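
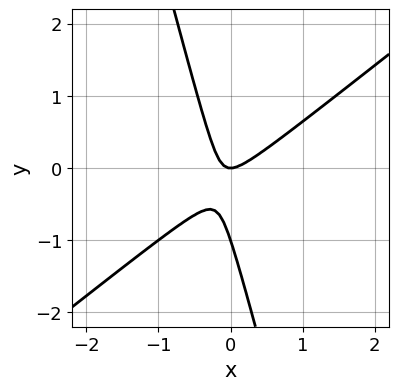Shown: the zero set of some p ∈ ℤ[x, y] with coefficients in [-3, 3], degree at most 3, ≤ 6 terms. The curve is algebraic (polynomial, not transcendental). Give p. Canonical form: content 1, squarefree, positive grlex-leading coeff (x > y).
3*x^2 - 3*x*y - y^2 - y

1. deg p = 2. A generic line meets the curve in up to 2 points.
2. Checking where it meets the axes: one x-axis crossing is at x = 0; the y-axis gridline crossings are at y ∈ {-1, 0}.
3. Together with the visible shape, these determine p as stated.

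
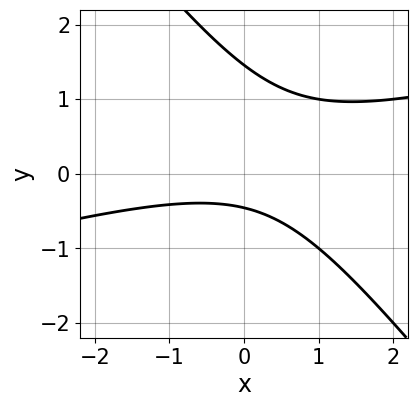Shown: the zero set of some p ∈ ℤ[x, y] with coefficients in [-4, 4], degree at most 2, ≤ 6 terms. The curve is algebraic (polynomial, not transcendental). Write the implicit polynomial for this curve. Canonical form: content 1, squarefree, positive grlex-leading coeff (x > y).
1. Degree: a generic line meets the curve in up to 2 points, so deg p = 2.
2. Reading off the gridlines: no x-intercept at any integer in the box.
3. These observations pin down the coefficients.

x^2 - 3*x*y - 3*y^2 + 3*y + 2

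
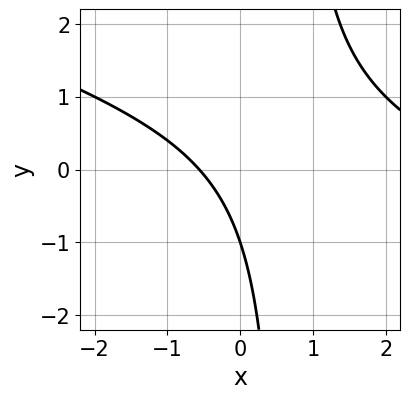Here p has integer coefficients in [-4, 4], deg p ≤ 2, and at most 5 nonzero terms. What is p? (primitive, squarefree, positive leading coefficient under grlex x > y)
First, the degree is 2 — the shape is more complex than any degree-1 curve.
Then, checking where it meets the axes: one y-axis crossing is at y = -1.
Finally, matching integer coefficients to the picture gives p.

x^2 + 3*x*y - 3*x - 2*y - 2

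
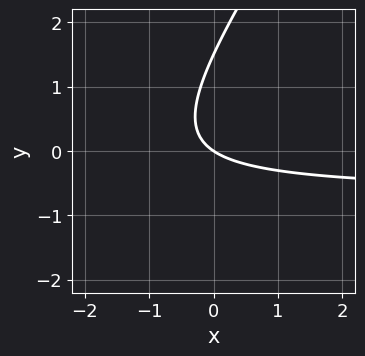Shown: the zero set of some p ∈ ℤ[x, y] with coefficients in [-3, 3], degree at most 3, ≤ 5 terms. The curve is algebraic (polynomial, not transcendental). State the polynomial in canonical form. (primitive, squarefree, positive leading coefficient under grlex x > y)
First, the degree is 2 — a generic line meets the curve in up to 2 points.
Then, from the visible intercepts: it crosses the y-axis at the gridline y = 0; it crosses the x-axis at the gridline x = 0.
Finally, these observations pin down the coefficients.

3*x*y - 2*y^2 + 2*x + 3*y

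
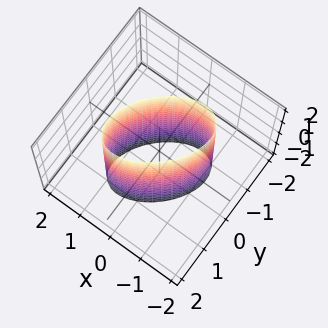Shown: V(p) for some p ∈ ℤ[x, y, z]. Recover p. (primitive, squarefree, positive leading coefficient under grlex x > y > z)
1. The degree is 2 — a generic line meets the surface in up to 2 points.
2. Reading off the gridlines: among the integer gridlines, it crosses the x-axis at x ∈ {-1, 1}; among the integer gridlines, it crosses the y-axis at y ∈ {-1, 1}.
3. Fitting integer coefficients to these (and the overall shape) gives p.

x^2 - x*y + y^2 - 1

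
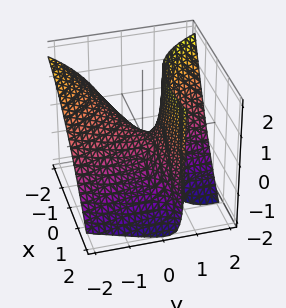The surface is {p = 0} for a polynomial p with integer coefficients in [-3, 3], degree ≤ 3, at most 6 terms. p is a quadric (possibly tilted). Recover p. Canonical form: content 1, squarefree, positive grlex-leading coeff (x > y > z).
x^2 - 3*x*y - y^2 - 3*y*z + 2*z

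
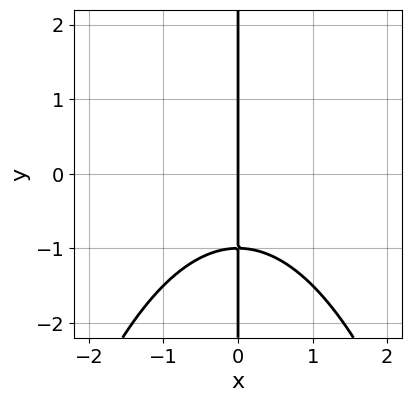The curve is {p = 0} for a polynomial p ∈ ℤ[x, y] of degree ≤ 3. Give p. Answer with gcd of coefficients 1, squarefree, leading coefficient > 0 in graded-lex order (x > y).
x^3 + 2*x*y + 2*x

Degree: no degree-2 curve has this shape, so deg p = 3.
Observable constraints: one x-axis crossing is at x = 0; the visible y-axis segment lies entirely on the curve.
These observations pin down the coefficients.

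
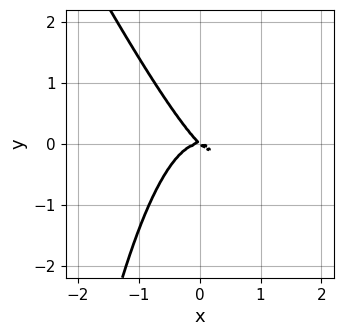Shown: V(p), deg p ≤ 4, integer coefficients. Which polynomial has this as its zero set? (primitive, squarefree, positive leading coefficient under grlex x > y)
Degree: no degree-2 curve has this shape, so deg p = 3.
From the visible intercepts: it meets the y-axis at y = 0 (among the integer gridlines); it meets the x-axis at x = 0 (among the integer gridlines).
Together with the visible shape, these determine p as stated.

2*x^3 + x^2*y + x*y + y^2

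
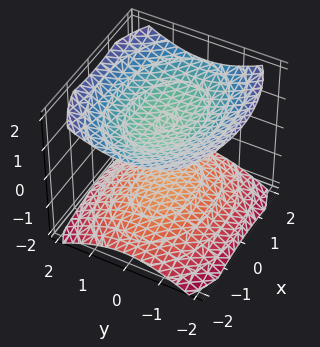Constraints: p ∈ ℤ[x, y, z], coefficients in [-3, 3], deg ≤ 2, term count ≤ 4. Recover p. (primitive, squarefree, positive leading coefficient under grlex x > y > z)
x^2 + 2*y^2 - 3*z^2 + 3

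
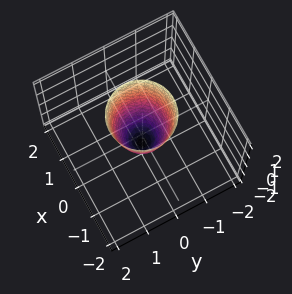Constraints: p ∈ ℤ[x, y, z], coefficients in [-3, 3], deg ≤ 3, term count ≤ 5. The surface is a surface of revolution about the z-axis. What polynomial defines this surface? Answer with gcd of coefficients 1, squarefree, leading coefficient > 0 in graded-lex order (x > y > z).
1. deg p = 2. No degree-1 surface has this shape.
2. By symmetry, the z-axis is an axis of rotation, so x and y enter only as x² + y².
3. Checking where it meets the axes: a circular section at z = 1 has radius between 0 and 1; it meets the z-axis at z = -1 (among the integer gridlines).
4. These observations pin down the coefficients.

3*x^2 + 3*y^2 - z - 1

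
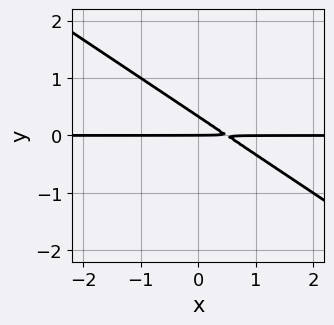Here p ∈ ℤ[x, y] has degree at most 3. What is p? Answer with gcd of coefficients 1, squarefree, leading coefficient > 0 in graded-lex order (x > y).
Degree: a generic line meets the curve in up to 2 points, so deg p = 2.
Against the integer gridlines: the visible x-axis segment lies entirely on the curve; it meets the y-axis at y = 0 (among the integer gridlines).
These observations pin down the coefficients.

2*x*y + 3*y^2 - y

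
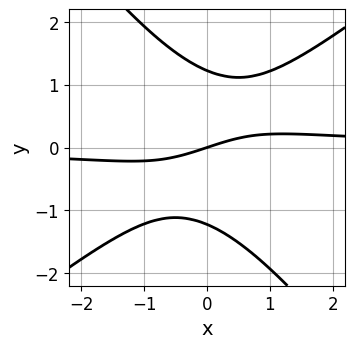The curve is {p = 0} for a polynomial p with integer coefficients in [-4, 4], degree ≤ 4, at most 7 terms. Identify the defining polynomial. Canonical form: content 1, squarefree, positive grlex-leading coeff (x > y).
2*x^2*y - x*y^2 - 2*y^3 - x + 3*y

1. deg p = 3.
2. From the visible intercepts: it meets the x-axis at x = 0 (among the integer gridlines); one y-axis crossing is at y = 0.
3. Solving for integer coefficients yields p as stated.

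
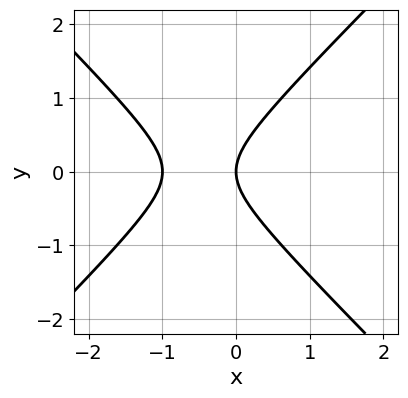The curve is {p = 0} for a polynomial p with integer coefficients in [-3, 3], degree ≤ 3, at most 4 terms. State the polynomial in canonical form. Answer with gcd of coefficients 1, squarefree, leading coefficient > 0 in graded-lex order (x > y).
First, degree: the shape is more complex than any degree-1 curve, so deg p = 2.
Then, symmetries: the y ↦ −y reflection is a symmetry, so y appears only in even powers.
Then, from the axis intercepts and sections: one y-axis crossing is at y = 0; among the integer gridlines, it crosses the x-axis at x ∈ {-1, 0}.
Finally, together with the visible shape, these determine p as stated.

x^2 - y^2 + x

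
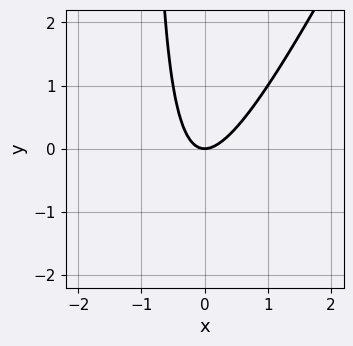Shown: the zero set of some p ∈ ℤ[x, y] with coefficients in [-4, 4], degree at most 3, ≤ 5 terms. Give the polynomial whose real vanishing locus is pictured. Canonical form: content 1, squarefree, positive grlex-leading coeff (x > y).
2*x^2 - x*y - y

(a) The degree is 2 — a generic line meets the curve in up to 2 points.
(b) Observable constraints: it crosses the y-axis at the gridline y = 0; it meets the x-axis at x = 0 (among the integer gridlines).
(c) The integer polynomial consistent with all of this is the stated p.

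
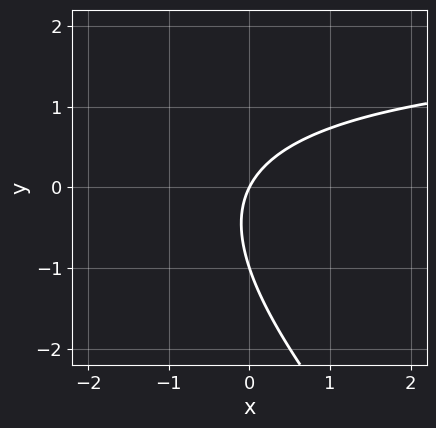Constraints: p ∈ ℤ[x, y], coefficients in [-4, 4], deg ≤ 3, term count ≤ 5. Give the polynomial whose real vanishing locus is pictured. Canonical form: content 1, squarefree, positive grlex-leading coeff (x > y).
x*y + y^2 - 2*x + y

deg p = 2. A generic line meets the curve in up to 2 points.
Reading off the gridlines: among the integer gridlines, it crosses the y-axis at y ∈ {-1, 0}; one x-axis crossing is at x = 0.
Assembling these constraints gives the stated polynomial.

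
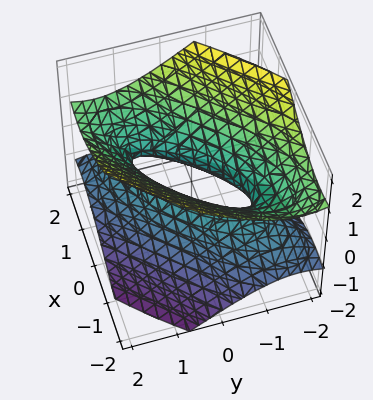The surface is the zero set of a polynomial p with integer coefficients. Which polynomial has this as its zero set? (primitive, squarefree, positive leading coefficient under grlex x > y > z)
2*x^2 - 3*x*y + 2*y^2 - 3*z^2 - 1

(a) Degree: no degree-1 surface has this shape, so deg p = 2.
(b) Checking where it meets the axes: the surface avoids every integer z-axis point in the box.
(c) Fitting integer coefficients to these (and the overall shape) gives p.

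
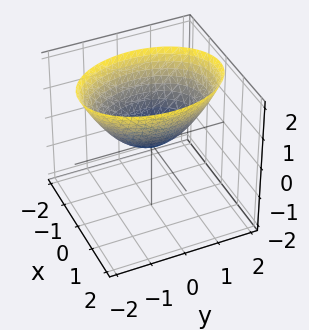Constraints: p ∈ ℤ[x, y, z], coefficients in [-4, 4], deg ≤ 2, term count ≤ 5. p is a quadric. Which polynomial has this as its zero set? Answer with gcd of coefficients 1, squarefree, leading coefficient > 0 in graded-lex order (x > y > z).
2*x^2 + y^2 - 2*z

(a) The degree is 2 — a paraboloid; a quadric.
(b) Symmetries: the y ↦ −y reflection is a symmetry, so y appears only in even powers; it's symmetric under x → −x, forcing even powers of x.
(c) Reading off the gridlines: it meets the z-axis at z = 0 (among the integer gridlines); it crosses the x-axis at the gridline x = 0; one y-axis crossing is at y = 0.
(d) Matching integer coefficients to the picture gives p.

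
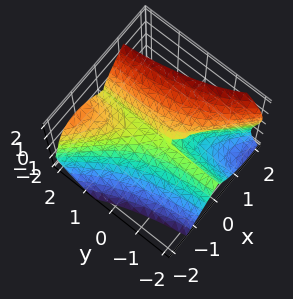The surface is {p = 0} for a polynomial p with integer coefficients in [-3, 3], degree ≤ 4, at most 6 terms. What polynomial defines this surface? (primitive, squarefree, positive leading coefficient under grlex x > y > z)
Degree: no degree-2 surface has this shape, so deg p = 3.
Checking where it meets the axes: it crosses the x-axis at the gridline x = 0; one z-axis crossing is at z = 0; the visible y-axis segment lies entirely on the surface.
Matching integer coefficients to the picture gives p.

2*x^3 + 2*x^2*y - z^3 + x*z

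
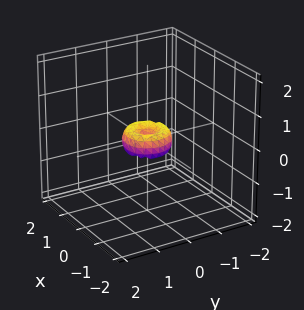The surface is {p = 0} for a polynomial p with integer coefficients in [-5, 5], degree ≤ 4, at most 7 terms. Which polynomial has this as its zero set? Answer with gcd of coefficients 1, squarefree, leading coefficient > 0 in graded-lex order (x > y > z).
2*x^4 + 4*x^2*y^2 + 2*y^4 - x^2 - y^2 + z^2

1. deg p = 4.
2. Symmetries: rotational symmetry about the z-axis ⇒ p depends on x, y only through x² + y².
3. Checking where it meets the axes: it meets the y-axis at y = 0 (among the integer gridlines); a circular section at z = 0 has radius between 0 and 1; one z-axis crossing is at z = 0.
4. Together with the visible shape, these determine p as stated.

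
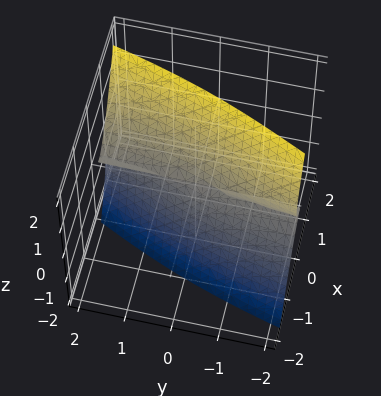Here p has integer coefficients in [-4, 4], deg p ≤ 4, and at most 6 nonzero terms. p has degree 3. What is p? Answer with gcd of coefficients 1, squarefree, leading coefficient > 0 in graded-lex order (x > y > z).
x^3 + 2*x*z^2 - y*z^2 - z^3

(a) Degree: the shape is more complex than any degree-2 surface, so deg p = 3.
(b) Against the integer gridlines: it crosses the x-axis at the gridline x = 0; it crosses the z-axis at the gridline z = 0; every point of the y-axis in the box is on the surface.
(c) The integer polynomial consistent with all of this is the stated p.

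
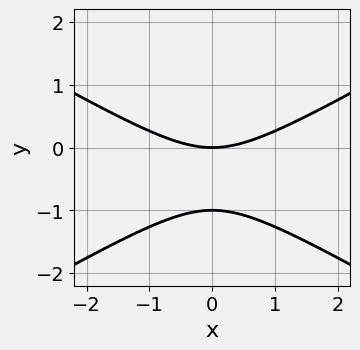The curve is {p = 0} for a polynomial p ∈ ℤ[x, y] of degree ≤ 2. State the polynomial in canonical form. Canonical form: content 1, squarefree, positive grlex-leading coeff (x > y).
x^2 - 3*y^2 - 3*y

First, degree: a generic line meets the curve in up to 2 points, so deg p = 2.
Then, symmetries: it's symmetric under x → −x, forcing even powers of x.
Then, reading off the gridlines: it crosses the x-axis at the gridline x = 0; among the integer gridlines, it crosses the y-axis at y ∈ {-1, 0}.
Finally, the integer polynomial consistent with all of this is the stated p.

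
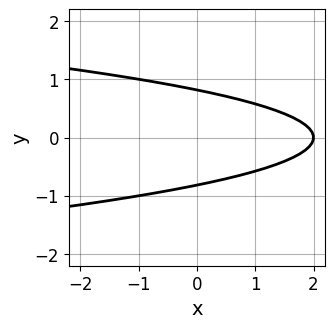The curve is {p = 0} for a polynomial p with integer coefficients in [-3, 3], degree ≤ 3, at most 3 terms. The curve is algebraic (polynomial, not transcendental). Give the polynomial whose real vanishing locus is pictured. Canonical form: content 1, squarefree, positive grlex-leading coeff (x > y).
1. Degree: the shape is more complex than any degree-1 curve, so deg p = 2.
2. Symmetries: it's symmetric under y → −y, forcing even powers of y.
3. Reading off the gridlines: it meets the x-axis at x = 2 (among the integer gridlines).
4. These observations pin down the coefficients.

3*y^2 + x - 2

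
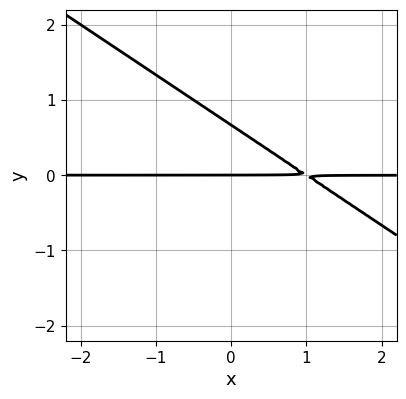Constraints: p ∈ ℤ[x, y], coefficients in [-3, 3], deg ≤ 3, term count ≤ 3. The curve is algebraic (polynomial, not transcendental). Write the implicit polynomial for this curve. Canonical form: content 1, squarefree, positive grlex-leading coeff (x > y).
2*x*y + 3*y^2 - 2*y

First, the degree is 2 — the shape is more complex than any degree-1 curve.
Next, from the axis intercepts and sections: every point of the x-axis in the box is on the curve; one y-axis crossing is at y = 0.
Finally, assembling these constraints gives the stated polynomial.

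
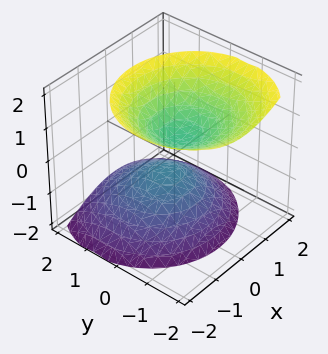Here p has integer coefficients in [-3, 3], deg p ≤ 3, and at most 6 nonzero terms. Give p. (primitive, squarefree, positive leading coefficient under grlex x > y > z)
I count 2 distinct pieces. Treating them together as one polynomial.
The degree is 2 — a generic line meets the surface in up to 2 points.
From the axis intercepts and sections: the surface avoids every integer y-axis point in the box; the surface avoids every integer x-axis point in the box.
Together with the visible shape, these determine p as stated.

3*x^2 + 3*y^2 + 2*y*z - 3*z^2 + 1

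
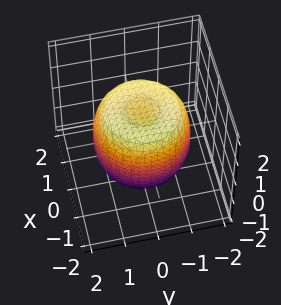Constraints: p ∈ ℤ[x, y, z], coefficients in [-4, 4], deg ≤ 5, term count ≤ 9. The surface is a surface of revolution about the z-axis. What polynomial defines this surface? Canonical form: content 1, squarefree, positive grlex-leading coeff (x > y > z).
2*x^4 + 4*x^2*y^2 + 2*y^4 - 3*x^2 - 3*y^2 + 2*z^2 - 2

The degree is 4 — a generic line meets the surface in up to 4 points.
Symmetry: the surface is invariant under rotation about z: p = q(x² + y², z).
Checking where it meets the axes: among the integer gridlines, it crosses the z-axis at z ∈ {-1, 1}; a circular section at z = -1 has radius between 1 and 2.
These observations pin down the coefficients.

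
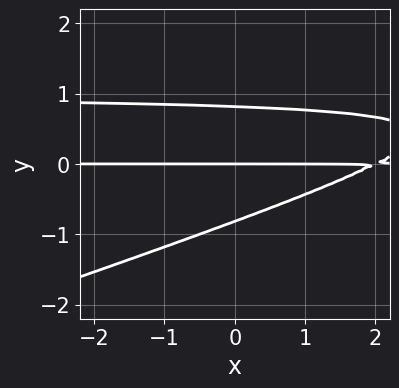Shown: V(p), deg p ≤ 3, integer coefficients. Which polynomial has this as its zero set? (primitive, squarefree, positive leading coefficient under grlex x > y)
x*y^2 - 3*y^3 - x*y + 2*y

(a) The degree is 3 — no degree-2 curve has this shape.
(b) Checking where it meets the axes: it crosses the y-axis at the gridline y = 0; every point of the x-axis in the box is on the curve.
(c) Together with the visible shape, these determine p as stated.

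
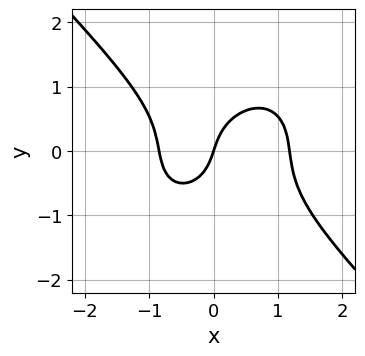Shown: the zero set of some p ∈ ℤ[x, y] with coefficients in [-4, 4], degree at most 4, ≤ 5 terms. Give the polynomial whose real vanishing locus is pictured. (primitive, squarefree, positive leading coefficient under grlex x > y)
1. Degree: the shape is more complex than any degree-2 curve, so deg p = 3.
2. Checking where it meets the axes: one y-axis crossing is at y = 0; it crosses the x-axis at the gridline x = 0.
3. Putting this together gives p.

3*x^3 + 3*y^3 - x^2 - 3*x + y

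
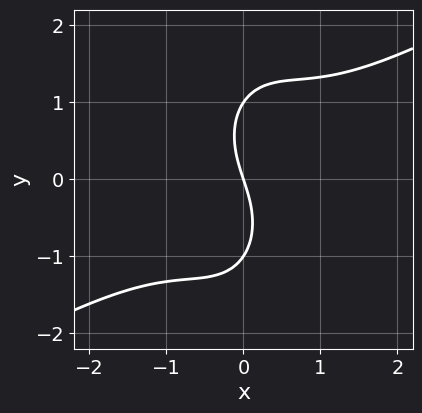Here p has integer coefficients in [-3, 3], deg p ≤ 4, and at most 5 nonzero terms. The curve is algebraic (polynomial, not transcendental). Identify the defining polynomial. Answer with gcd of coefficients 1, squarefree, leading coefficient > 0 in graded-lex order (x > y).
(a) Degree: a generic line meets the curve in up to 3 points, so deg p = 3.
(b) Checking where it meets the axes: it crosses the x-axis at the gridline x = 0; among the integer gridlines, it crosses the y-axis at y ∈ {-1, 0, 1}.
(c) Fitting integer coefficients to these (and the overall shape) gives p.

2*x^3 - 3*x^2*y - y^3 + 3*x + y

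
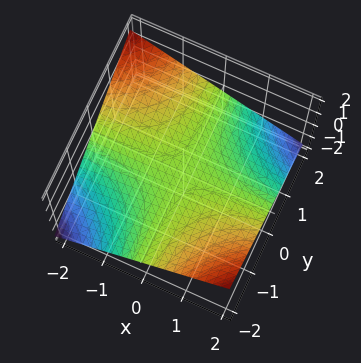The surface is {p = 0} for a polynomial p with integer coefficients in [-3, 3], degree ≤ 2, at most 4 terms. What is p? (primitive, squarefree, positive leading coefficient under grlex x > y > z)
x*y + 3*z

The degree is 2 — a hyperbolic paraboloid; a quadric.
Reading off the gridlines: it meets the z-axis at z = 0 (among the integer gridlines); every point of the y-axis in the box is on the surface; every point of the x-axis in the box is on the surface.
Matching integer coefficients to the picture gives p.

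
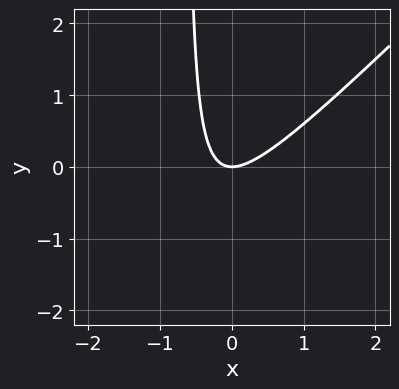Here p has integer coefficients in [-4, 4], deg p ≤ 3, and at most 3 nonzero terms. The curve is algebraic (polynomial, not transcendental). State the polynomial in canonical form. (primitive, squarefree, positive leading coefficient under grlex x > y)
(a) Degree: no degree-1 curve has this shape, so deg p = 2.
(b) Reading off the gridlines: one y-axis crossing is at y = 0; it meets the x-axis at x = 0 (among the integer gridlines).
(c) Fitting integer coefficients to these (and the overall shape) gives p.

3*x^2 - 3*x*y - 2*y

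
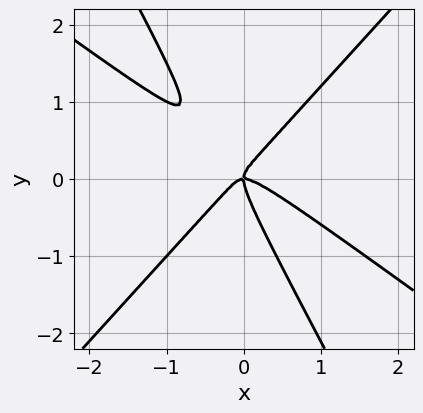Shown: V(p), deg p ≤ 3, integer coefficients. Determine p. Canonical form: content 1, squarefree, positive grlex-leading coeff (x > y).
3*x^3 + 3*x^2*y - 3*x*y^2 - 2*y^3 + x*y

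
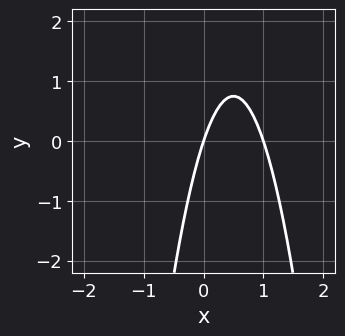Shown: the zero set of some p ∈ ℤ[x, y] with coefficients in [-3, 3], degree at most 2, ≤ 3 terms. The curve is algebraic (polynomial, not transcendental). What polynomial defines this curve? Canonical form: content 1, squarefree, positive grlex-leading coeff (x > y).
(a) The degree is 2 — a generic line meets the curve in up to 2 points.
(b) Checking where it meets the axes: the x-axis gridline crossings are at x ∈ {0, 1}; it meets the y-axis at y = 0 (among the integer gridlines).
(c) Assembling these constraints gives the stated polynomial.

3*x^2 - 3*x + y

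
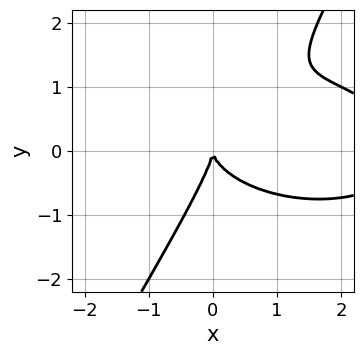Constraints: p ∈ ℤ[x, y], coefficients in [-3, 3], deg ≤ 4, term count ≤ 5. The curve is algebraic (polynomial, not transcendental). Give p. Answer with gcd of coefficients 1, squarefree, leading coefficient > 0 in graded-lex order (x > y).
x^3 + 3*x*y^2 - 2*y^3 - 3*x^2

The degree is 3 — the shape is more complex than any degree-2 curve.
Against the integer gridlines: it crosses the x-axis at the gridline x = 0; it meets the y-axis at y = 0 (among the integer gridlines).
Putting this together gives p.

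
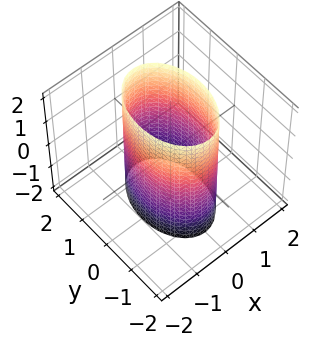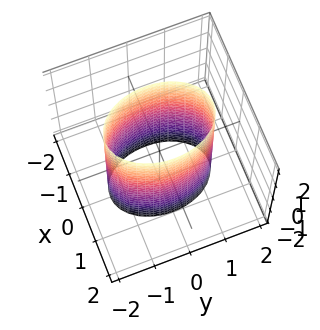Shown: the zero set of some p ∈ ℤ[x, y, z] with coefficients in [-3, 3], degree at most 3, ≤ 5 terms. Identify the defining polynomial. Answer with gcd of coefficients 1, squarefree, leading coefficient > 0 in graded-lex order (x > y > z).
2*x^2 + y^2 - 2

First, degree: constant cross-section along one axis; a quadric, so deg p = 2.
Next, symmetries: it's symmetric under z → −z, forcing even powers of z; mirror symmetry y ↦ −y ⇒ only even powers of y; the x ↦ −x reflection is a symmetry, so x appears only in even powers.
Then, from the axis intercepts and sections: it misses every integer gridline on the z-axis; the x-axis gridline crossings are at x ∈ {-1, 1}.
Finally, fitting integer coefficients to these (and the overall shape) gives p.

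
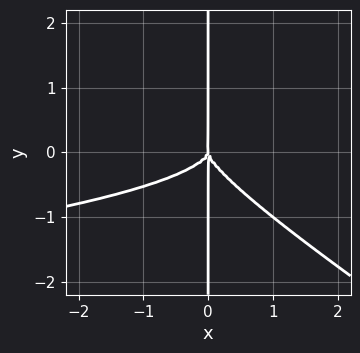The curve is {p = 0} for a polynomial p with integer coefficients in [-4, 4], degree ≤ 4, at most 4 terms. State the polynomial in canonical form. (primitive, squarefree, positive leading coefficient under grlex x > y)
2*x^2*y^2 + 3*x*y^3 + x^3

1. deg p = 4. The shape is more complex than any degree-3 curve.
2. Reading off the gridlines: one x-axis crossing is at x = 0; every point of the y-axis in the box is on the curve.
3. Assembling these constraints gives the stated polynomial.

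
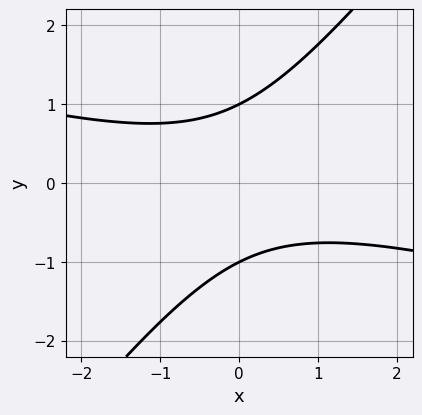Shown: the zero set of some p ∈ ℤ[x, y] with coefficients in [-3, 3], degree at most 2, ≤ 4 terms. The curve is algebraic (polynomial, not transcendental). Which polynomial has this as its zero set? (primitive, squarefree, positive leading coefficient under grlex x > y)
1. deg p = 2. A generic line meets the curve in up to 2 points.
2. From the visible intercepts: the curve avoids every integer x-axis point in the box; among the integer gridlines, it crosses the y-axis at y ∈ {-1, 1}.
3. The integer polynomial consistent with all of this is the stated p.

x^2 + 3*x*y - 3*y^2 + 3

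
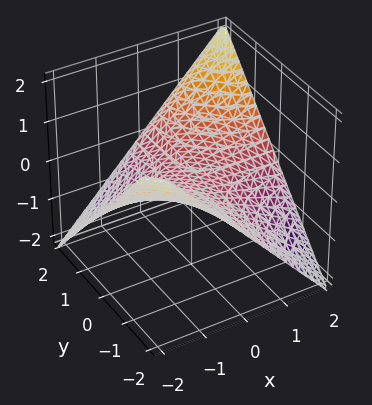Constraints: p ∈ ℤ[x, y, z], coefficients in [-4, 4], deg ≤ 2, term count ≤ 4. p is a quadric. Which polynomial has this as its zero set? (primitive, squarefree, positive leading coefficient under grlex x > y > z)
(a) Degree: a saddle surface; a quadric, so deg p = 2.
(b) From the axis intercepts and sections: every point of the y-axis in the box is on the surface; it crosses the z-axis at the gridline z = 0; every point of the x-axis in the box is on the surface.
(c) Putting this together gives p.

x*y - 2*z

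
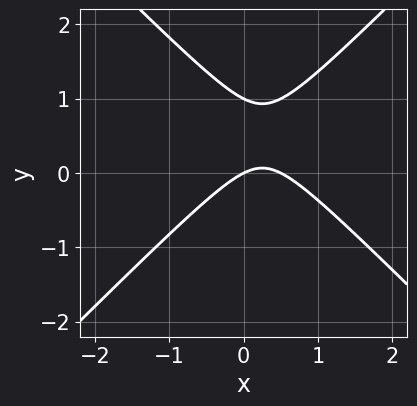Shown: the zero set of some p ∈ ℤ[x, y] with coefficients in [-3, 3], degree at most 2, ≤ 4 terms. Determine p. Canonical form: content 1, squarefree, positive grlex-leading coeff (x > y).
2*x^2 - 2*y^2 - x + 2*y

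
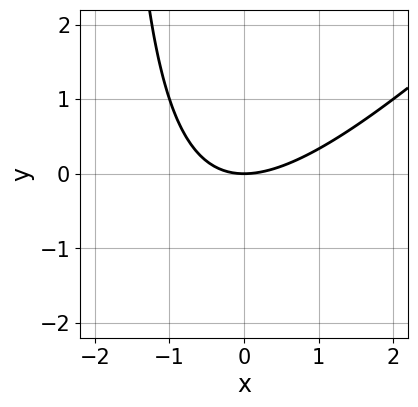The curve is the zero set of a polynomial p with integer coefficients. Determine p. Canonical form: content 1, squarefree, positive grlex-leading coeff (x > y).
x^2 - x*y - 2*y

deg p = 2. The shape is more complex than any degree-1 curve.
From the axis intercepts and sections: one x-axis crossing is at x = 0; it meets the y-axis at y = 0 (among the integer gridlines).
Assembling these constraints gives the stated polynomial.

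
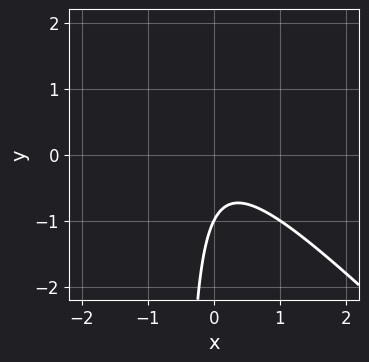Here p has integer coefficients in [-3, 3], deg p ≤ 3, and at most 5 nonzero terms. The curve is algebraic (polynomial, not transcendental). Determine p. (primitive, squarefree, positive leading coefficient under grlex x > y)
1. deg p = 2.
2. From the visible intercepts: one y-axis crossing is at y = -1; no x-intercept at any integer in the box.
3. These observations pin down the coefficients.

2*x^2 + 2*x*y + y + 1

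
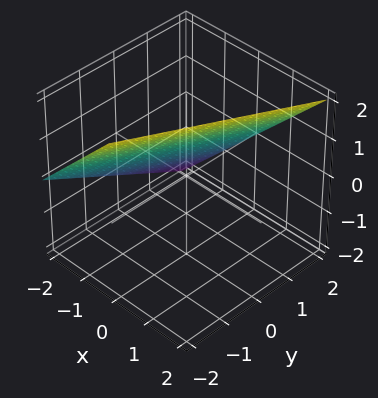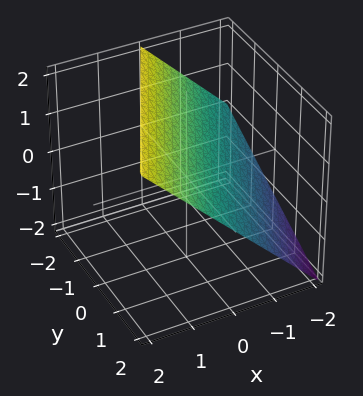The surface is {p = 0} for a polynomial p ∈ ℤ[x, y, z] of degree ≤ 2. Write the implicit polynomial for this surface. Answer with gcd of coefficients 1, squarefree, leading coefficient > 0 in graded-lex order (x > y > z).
deg p = 1. The surface is flat (a plane).
Checking where it meets the axes: it meets the y-axis at y = 2 (among the integer gridlines); it crosses the x-axis at the gridline x = -1.
Putting this together gives p. Check: (0, 0, 1) on the z-axis lies on the surface, and p(0, 0, 1) = 0. ✓

2*x - y - 2*z + 2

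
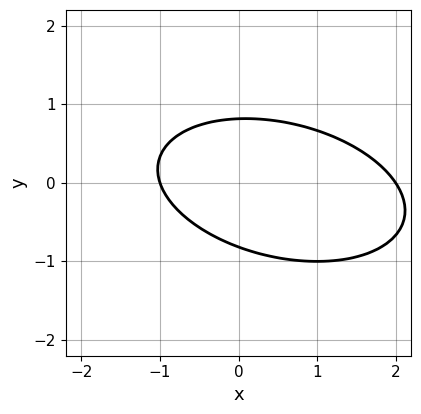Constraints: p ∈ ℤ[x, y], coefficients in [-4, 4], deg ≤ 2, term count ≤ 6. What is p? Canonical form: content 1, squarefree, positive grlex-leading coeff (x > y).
x^2 + x*y + 3*y^2 - x - 2

(a) The degree is 2 — a generic line meets the curve in up to 2 points.
(b) Reading off the gridlines: the x-axis gridline crossings are at x ∈ {-1, 2}.
(c) These observations pin down the coefficients.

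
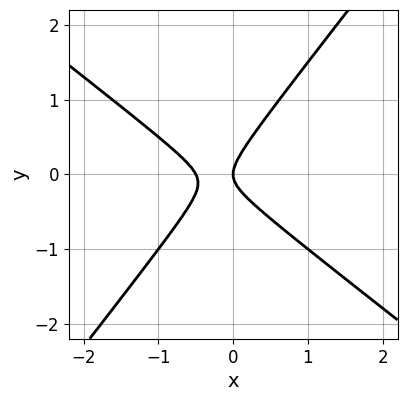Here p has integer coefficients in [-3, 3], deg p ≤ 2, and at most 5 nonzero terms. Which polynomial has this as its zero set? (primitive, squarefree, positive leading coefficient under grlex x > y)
First, the degree is 2 — no degree-1 curve has this shape.
Then, reading off the gridlines: it crosses the y-axis at the gridline y = 0; it crosses the x-axis at the gridline x = 0.
Finally, matching integer coefficients to the picture gives p.

2*x^2 + x*y - 2*y^2 + x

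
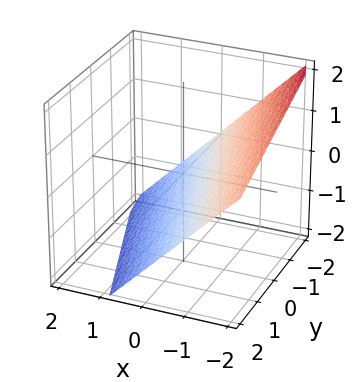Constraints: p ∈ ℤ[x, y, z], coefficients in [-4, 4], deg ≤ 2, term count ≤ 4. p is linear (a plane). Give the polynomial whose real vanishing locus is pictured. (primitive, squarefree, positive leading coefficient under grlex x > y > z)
3*x + y + 3*z + 2

deg p = 1. Every cross-section is a straight line — this is a plane.
Checking where it meets the axes: one y-axis crossing is at y = -2.
Putting this together gives p.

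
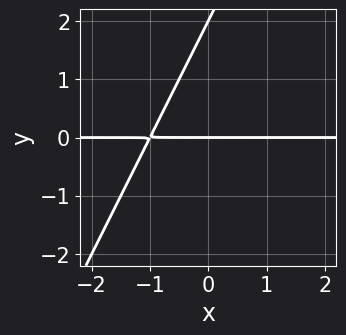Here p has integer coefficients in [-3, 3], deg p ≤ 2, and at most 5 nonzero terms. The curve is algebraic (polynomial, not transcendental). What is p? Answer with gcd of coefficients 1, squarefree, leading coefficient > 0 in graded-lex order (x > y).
2*x*y - y^2 + 2*y

First, degree: a generic line meets the curve in up to 2 points, so deg p = 2.
Then, from the axis intercepts and sections: among the integer gridlines, it crosses the y-axis at y ∈ {0, 2}; every point of the x-axis in the box is on the curve.
Finally, fitting integer coefficients to these (and the overall shape) gives p.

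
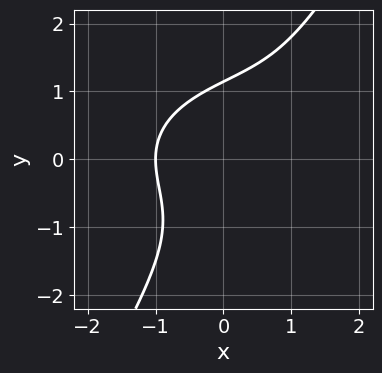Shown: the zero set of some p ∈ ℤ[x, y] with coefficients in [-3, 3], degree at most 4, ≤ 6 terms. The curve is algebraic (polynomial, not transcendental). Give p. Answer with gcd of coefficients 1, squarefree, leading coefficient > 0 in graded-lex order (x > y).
Degree: the shape is more complex than any degree-2 curve, so deg p = 3.
Checking where it meets the axes: one x-axis crossing is at x = -1.
Matching integer coefficients to the picture gives p.

x^3 + 3*x*y^2 - 2*y^3 - 2*x^2 + 3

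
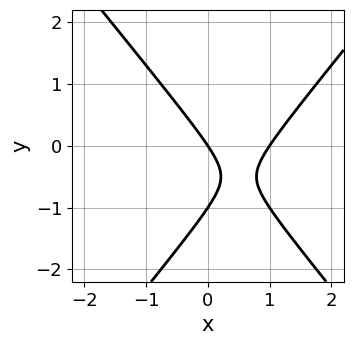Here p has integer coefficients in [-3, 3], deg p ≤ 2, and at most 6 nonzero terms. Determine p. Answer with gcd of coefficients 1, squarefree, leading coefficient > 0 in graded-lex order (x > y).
First, degree: a generic line meets the curve in up to 2 points, so deg p = 2.
Then, from the axis intercepts and sections: among the integer gridlines, it crosses the x-axis at x ∈ {0, 1}; among the integer gridlines, it crosses the y-axis at y ∈ {-1, 0}.
Finally, fitting integer coefficients to these (and the overall shape) gives p.

3*x^2 - 2*y^2 - 3*x - 2*y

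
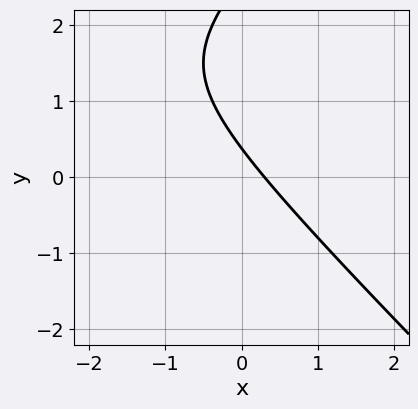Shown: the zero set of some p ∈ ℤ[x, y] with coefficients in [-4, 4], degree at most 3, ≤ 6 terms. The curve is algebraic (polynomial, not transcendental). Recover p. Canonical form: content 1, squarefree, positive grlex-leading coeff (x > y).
x^2 - y^2 + 3*x + 3*y - 1

First, degree: a generic line meets the curve in up to 2 points, so deg p = 2.
Finally, solving for integer coefficients yields p as stated.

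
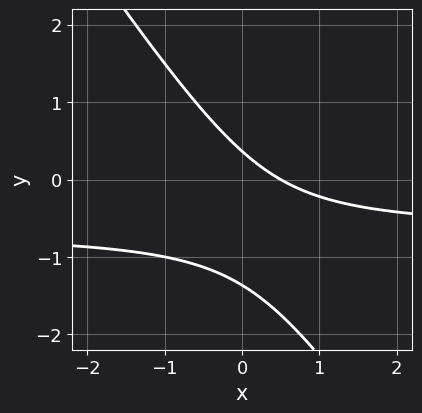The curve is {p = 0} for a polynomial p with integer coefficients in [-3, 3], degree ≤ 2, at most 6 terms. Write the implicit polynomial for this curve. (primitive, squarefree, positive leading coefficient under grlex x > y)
3*x*y + 2*y^2 + 2*x + 2*y - 1

1. The degree is 2 — the shape is more complex than any degree-1 curve.
2. Putting this together gives p.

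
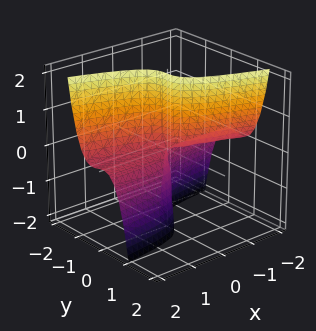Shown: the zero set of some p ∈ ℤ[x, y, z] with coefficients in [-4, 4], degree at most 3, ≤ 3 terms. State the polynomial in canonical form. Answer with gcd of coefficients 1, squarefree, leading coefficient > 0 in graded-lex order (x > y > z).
(a) The degree is 3 — the shape is more complex than any degree-2 surface.
(b) Reading off the gridlines: one y-axis crossing is at y = 0; the visible z-axis segment lies entirely on the surface.
(c) Matching integer coefficients to the picture gives p. Check: (2, 0, 0) on the x-axis lies on the surface, and p(2, 0, 0) = 0. ✓

x*y^2 + 3*y^3 + x*z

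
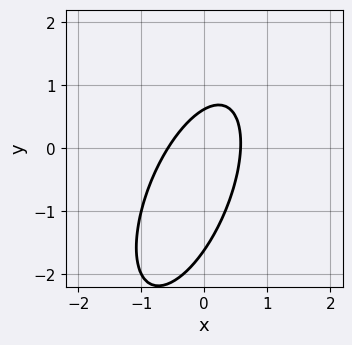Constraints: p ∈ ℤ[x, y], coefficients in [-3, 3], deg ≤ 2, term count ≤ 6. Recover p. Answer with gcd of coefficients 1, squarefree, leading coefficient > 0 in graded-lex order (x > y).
First, deg p = 2. The shape is more complex than any degree-1 curve.
Finally, matching integer coefficients to the picture gives p.

3*x^2 - 2*x*y + y^2 + y - 1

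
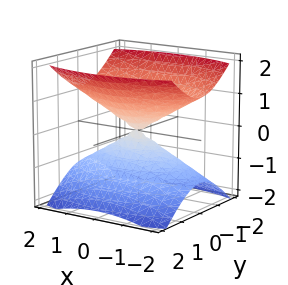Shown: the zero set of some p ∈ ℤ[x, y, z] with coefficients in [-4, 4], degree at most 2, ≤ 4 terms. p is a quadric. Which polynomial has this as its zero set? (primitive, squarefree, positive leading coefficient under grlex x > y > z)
1. There are 2 components.
2. The degree is 2 — two nappes meeting at a single point; a quadric.
3. Symmetries: mirror symmetry x ↦ −x ⇒ only even powers of x; it's symmetric under y → −y, forcing even powers of y; the z ↦ −z reflection is a symmetry, so z appears only in even powers.
4. Against the integer gridlines: one y-axis crossing is at y = 0; one x-axis crossing is at x = 0; it meets the z-axis at z = 0 (among the integer gridlines).
5. Solving for integer coefficients yields p as stated.

x^2 + 3*y^2 - 3*z^2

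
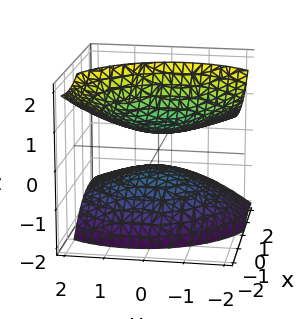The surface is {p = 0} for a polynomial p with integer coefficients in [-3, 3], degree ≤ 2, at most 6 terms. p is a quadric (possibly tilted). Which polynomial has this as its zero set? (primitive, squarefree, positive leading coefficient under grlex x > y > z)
2*x^2 + 3*x*z + 2*y^2 + y*z - 3*z^2 + 2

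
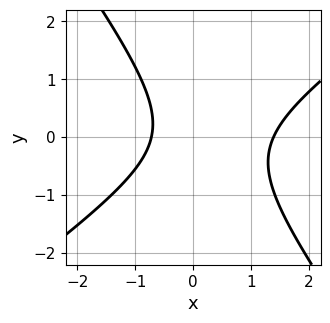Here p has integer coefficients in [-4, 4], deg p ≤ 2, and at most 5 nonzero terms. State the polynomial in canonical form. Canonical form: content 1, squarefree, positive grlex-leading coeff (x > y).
(a) Degree: no degree-1 curve has this shape, so deg p = 2.
(b) Observable constraints: it misses every integer gridline on the y-axis.
(c) Assembling these constraints gives the stated polynomial.

3*x^2 - 2*x*y - 3*y^2 - 2*x - 3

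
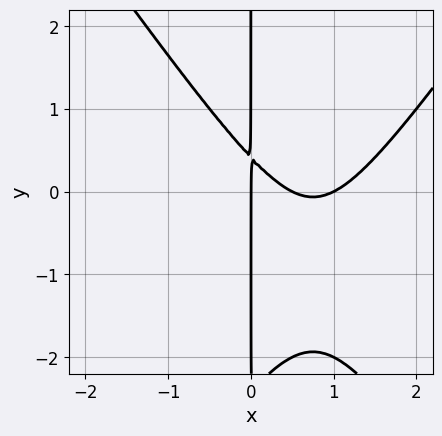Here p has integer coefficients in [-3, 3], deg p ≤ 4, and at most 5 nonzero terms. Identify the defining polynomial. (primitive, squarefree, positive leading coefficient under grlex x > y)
2*x^3 - x*y^2 - 3*x^2 - 2*x*y + x

1. The degree is 3 — the shape is more complex than any degree-2 curve.
2. Against the integer gridlines: the visible y-axis segment lies entirely on the curve; among the integer gridlines, it crosses the x-axis at x ∈ {0, 1}.
3. Fitting integer coefficients to these (and the overall shape) gives p.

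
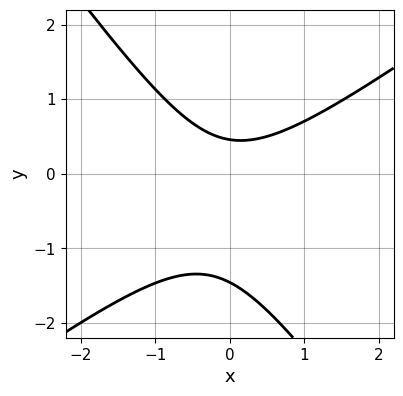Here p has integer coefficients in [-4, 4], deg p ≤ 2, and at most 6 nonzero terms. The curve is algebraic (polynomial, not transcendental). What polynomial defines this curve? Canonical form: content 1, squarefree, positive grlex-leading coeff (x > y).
(a) The degree is 2 — no degree-1 curve has this shape.
(b) Reading off the gridlines: no x-intercept at any integer in the box.
(c) Fitting integer coefficients to these (and the overall shape) gives p.

3*x^2 - 2*x*y - 3*y^2 - 3*y + 2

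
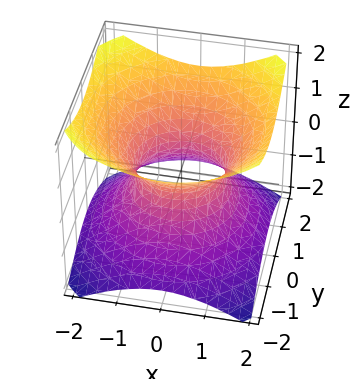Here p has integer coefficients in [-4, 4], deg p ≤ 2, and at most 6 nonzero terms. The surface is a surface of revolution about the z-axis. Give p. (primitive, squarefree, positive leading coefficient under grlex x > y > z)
First, deg p = 2.
Next, symmetries: rotational symmetry about the z-axis ⇒ p depends on x, y only through x² + y².
Next, from the axis intercepts and sections: a circular section at z = 1 has radius between 1 and 2; the x-axis gridline crossings are at x ∈ {-1, 1}; among the integer gridlines, it crosses the y-axis at y ∈ {-1, 1}; no z-intercept at any integer in the box.
Finally, the integer polynomial consistent with all of this is the stated p.

2*x^2 + 2*y^2 - 3*z^2 - 2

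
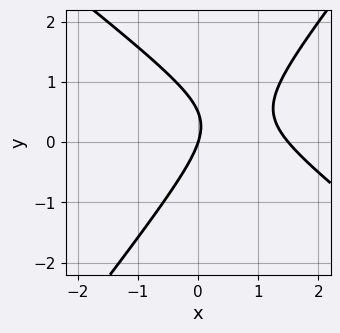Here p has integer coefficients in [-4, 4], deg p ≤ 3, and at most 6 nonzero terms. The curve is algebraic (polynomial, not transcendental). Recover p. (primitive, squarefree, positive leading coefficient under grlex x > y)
2*x^2 + x*y - 2*y^2 - 3*x + y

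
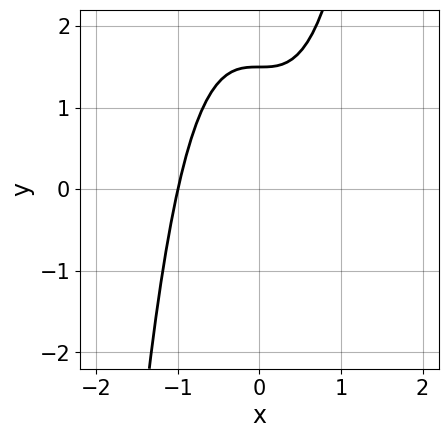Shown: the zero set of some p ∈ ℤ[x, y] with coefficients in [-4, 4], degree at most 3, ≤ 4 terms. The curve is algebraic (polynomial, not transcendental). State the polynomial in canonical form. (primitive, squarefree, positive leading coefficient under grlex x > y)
3*x^3 - 2*y + 3

First, the degree is 3 — a generic line meets the curve in up to 3 points.
Then, against the integer gridlines: it meets the x-axis at x = -1 (among the integer gridlines).
Finally, these observations pin down the coefficients.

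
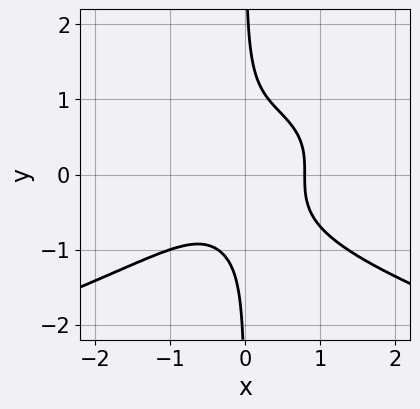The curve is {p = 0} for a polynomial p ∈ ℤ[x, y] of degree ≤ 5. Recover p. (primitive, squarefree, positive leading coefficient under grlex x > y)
3*x*y^3 + 2*x^3 - 1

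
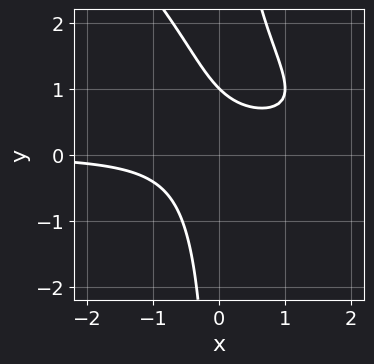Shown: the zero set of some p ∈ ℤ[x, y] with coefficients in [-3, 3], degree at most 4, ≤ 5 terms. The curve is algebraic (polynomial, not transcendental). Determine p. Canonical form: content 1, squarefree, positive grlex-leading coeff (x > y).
x^2*y + x*y^2 - 2*x*y - y + 1

1. The degree is 3 — the shape is more complex than any degree-2 curve.
2. From the visible intercepts: it meets the y-axis at y = 1 (among the integer gridlines); the curve avoids every integer x-axis point in the box.
3. Fitting integer coefficients to these (and the overall shape) gives p.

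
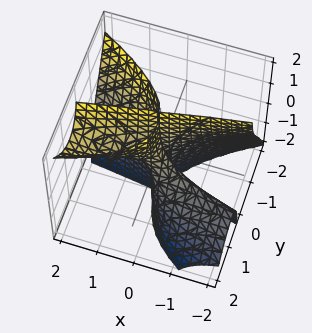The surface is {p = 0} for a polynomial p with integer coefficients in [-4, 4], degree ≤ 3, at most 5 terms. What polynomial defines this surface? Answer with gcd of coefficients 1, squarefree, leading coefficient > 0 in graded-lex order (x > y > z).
1. deg p = 3. No degree-2 surface has this shape.
2. From the visible intercepts: it meets the x-axis at x = 0 (among the integer gridlines); it crosses the y-axis at the gridline y = 0; the visible z-axis segment lies entirely on the surface.
3. Assembling these constraints gives the stated polynomial.

3*x*y*z - 3*y^3 - x^2 - x*y + 2*y^2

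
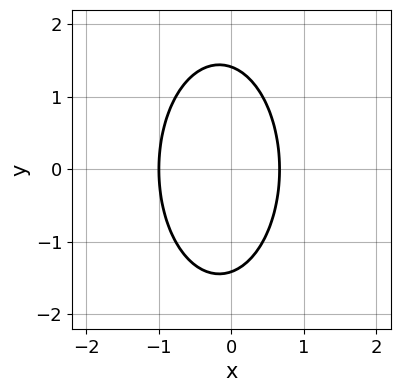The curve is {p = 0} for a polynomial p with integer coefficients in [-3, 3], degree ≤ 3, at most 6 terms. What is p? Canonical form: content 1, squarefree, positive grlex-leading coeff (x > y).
3*x^2 + y^2 + x - 2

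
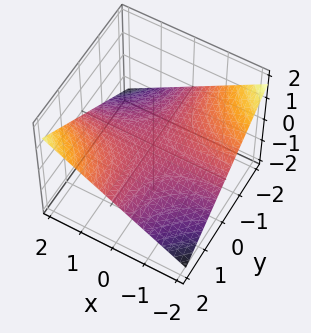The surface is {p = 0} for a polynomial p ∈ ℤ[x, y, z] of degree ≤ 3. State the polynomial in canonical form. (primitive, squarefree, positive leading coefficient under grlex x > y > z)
1. Degree: a hyperbolic paraboloid; a quadric, so deg p = 2.
2. From the visible intercepts: every point of the y-axis in the box is on the surface; it meets the z-axis at z = 0 (among the integer gridlines); the visible x-axis segment lies entirely on the surface.
3. These observations pin down the coefficients.

x*y - 3*z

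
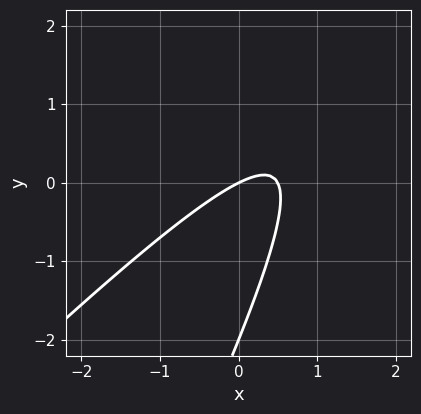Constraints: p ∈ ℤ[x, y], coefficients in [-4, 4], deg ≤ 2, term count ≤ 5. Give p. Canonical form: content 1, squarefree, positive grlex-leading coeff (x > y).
1. Degree: no degree-1 curve has this shape, so deg p = 2.
2. From the axis intercepts and sections: it crosses the x-axis at the gridline x = 0; among the integer gridlines, it crosses the y-axis at y ∈ {-2, 0}.
3. Solving for integer coefficients yields p as stated.

2*x^2 - 3*x*y + y^2 - x + 2*y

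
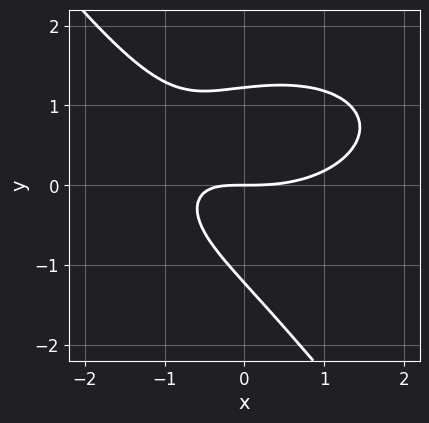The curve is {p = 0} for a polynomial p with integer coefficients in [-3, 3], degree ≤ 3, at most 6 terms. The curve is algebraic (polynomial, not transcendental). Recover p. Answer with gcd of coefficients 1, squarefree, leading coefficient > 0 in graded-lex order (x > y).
x^3 + 2*x*y^2 + 2*y^3 - 3*x*y - 3*y

1. deg p = 3. No degree-2 curve has this shape.
2. Reading off the gridlines: one y-axis crossing is at y = 0; it meets the x-axis at x = 0 (among the integer gridlines).
3. These observations pin down the coefficients.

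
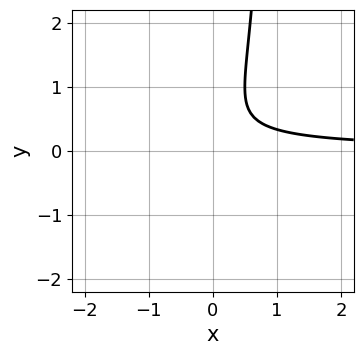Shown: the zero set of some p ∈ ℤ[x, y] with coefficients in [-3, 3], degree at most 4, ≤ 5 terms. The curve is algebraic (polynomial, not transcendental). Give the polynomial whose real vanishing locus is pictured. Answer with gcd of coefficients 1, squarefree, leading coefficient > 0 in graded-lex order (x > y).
deg p = 3. The shape is more complex than any degree-2 curve.
From the axis intercepts and sections: the curve avoids every integer y-axis point in the box; no x-intercept at any integer in the box.
Together with the visible shape, these determine p as stated.

2*x*y^2 + 2*x*y - 2*y^2 + y - 1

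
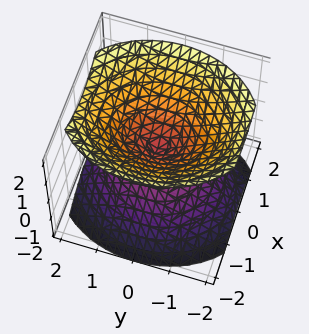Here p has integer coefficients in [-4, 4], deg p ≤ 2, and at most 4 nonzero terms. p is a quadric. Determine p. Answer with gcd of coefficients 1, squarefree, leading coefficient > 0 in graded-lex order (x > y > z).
The picture has 2 separate pieces.
Degree: two nappes meeting at a single point; a quadric, so deg p = 2.
Symmetries: it's symmetric under z → −z, forcing even powers of z; it's symmetric under y → −y, forcing even powers of y; mirror symmetry x ↦ −x ⇒ only even powers of x.
Checking where it meets the axes: one z-axis crossing is at z = 0; one y-axis crossing is at y = 0; one x-axis crossing is at x = 0.
Together with the visible shape, these determine p as stated.

3*x^2 + 2*y^2 - 3*z^2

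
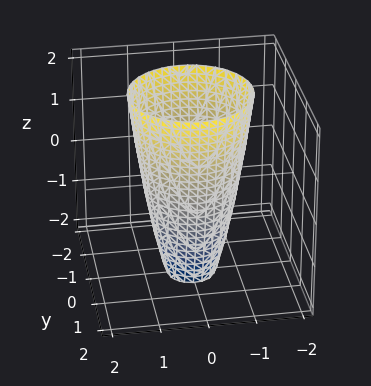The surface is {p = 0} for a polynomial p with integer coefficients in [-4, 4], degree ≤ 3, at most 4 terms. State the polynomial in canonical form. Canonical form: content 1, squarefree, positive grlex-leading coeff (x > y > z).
First, deg p = 2. No degree-1 surface has this shape.
Then, by symmetry, every cross-section ⟂ z is a circle, so x, y appear only via x² + y².
Next, from the axis intercepts and sections: the x-axis gridline crossings are at x ∈ {-1, 1}; no z-intercept at any integer in the box.
Finally, together with the visible shape, these determine p as stated. Check: (0, -1, 0) on the y-axis lies on the surface, and p(0, -1, 0) = 0. ✓

3*x^2 + 3*y^2 - z - 3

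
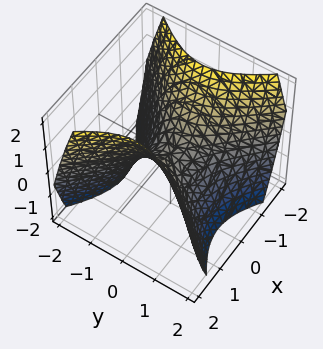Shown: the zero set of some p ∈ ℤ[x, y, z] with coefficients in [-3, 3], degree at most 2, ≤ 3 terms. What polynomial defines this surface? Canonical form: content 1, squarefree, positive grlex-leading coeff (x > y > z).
The degree is 2 — a saddle surface; a quadric.
Symmetries: the y ↦ −y reflection is a symmetry, so y appears only in even powers; mirror symmetry x ↦ −x ⇒ only even powers of x.
Reading off the gridlines: it crosses the y-axis at the gridline y = 0; it crosses the z-axis at the gridline z = 0.
Assembling these constraints gives the stated polynomial.

x^2 - y^2 - z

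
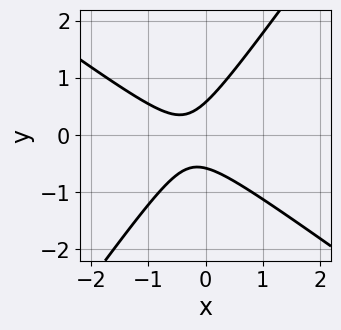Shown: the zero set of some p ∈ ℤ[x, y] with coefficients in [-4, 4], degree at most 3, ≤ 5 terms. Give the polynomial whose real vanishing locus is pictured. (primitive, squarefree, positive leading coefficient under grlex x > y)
3*x^2 + 2*x*y - 3*y^2 + 2*x + 1

Degree: the shape is more complex than any degree-1 curve, so deg p = 2.
Checking where it meets the axes: it misses every integer gridline on the x-axis.
Together with the visible shape, these determine p as stated.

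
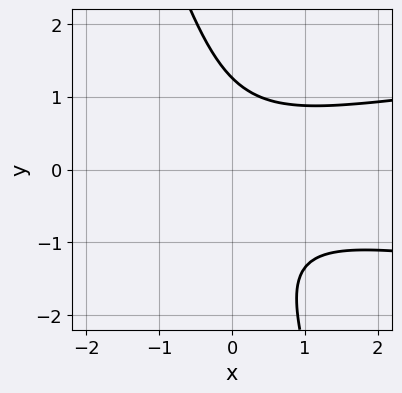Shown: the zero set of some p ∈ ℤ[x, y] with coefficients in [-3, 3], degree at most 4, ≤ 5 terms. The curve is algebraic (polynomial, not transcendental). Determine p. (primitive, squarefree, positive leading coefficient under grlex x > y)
First, degree: a generic line meets the curve in up to 3 points, so deg p = 3.
Next, reading off the gridlines: the curve avoids every integer x-axis point in the box.
Finally, matching integer coefficients to the picture gives p.

3*x*y^2 + y^3 - x^2 - 2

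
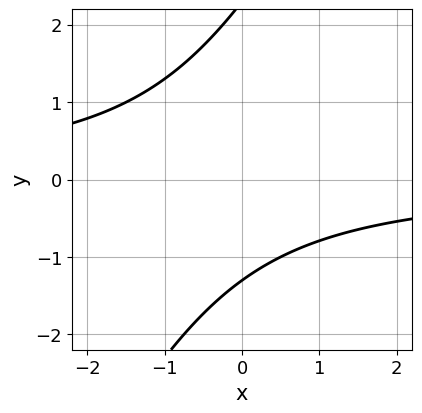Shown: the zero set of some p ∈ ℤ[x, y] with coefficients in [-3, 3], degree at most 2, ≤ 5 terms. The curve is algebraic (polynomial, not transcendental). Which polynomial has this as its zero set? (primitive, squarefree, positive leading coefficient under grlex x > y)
2*x*y - y^2 + y + 3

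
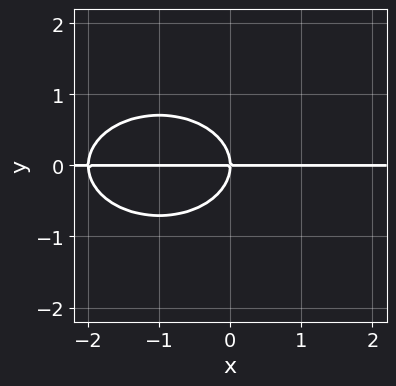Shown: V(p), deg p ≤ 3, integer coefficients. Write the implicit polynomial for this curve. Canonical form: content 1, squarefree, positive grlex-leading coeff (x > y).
x^2*y + 2*y^3 + 2*x*y

The degree is 3 — the shape is more complex than any degree-2 curve.
From the axis intercepts and sections: one y-axis crossing is at y = 0; the visible x-axis segment lies entirely on the curve.
The integer polynomial consistent with all of this is the stated p.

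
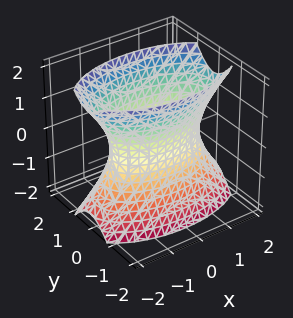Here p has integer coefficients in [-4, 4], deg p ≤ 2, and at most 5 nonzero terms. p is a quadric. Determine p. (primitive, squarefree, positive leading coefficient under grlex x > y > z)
1. Degree: an hourglass — one-sheet hyperboloid; a quadric, so deg p = 2.
2. Symmetries: the y ↦ −y reflection is a symmetry, so y appears only in even powers; mirror symmetry x ↦ −x ⇒ only even powers of x; it's symmetric under z → −z, forcing even powers of z.
3. From the visible intercepts: it misses every integer gridline on the z-axis.
4. Together with the visible shape, these determine p as stated.

x^2 + 3*y^2 - z^2 - 2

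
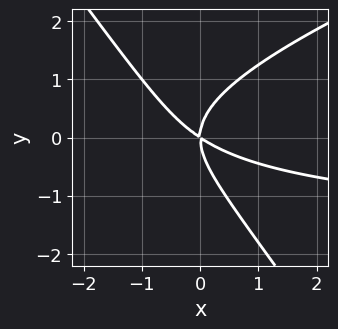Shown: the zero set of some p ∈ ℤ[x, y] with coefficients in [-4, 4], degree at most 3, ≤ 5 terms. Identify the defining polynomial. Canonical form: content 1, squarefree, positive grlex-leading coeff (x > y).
The degree is 3 — the shape is more complex than any degree-2 curve.
From the axis intercepts and sections: it crosses the y-axis at the gridline y = 0; one x-axis crossing is at x = 0.
Matching integer coefficients to the picture gives p.

x^2*y - 2*x*y^2 - 2*y^3 + 2*x^2 + 3*x*y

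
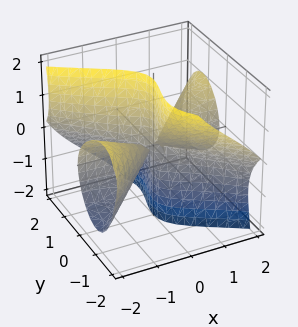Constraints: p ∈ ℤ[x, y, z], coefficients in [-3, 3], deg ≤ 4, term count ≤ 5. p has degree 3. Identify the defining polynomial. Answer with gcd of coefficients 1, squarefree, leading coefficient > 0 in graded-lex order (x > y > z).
(a) The picture has 2 separate pieces. They look like related sheets of one shape, so recover p as a whole.
(b) deg p = 3. The shape is more complex than any degree-2 surface.
(c) From the visible intercepts: one y-axis crossing is at y = 0; the visible z-axis segment lies entirely on the surface.
(d) Assembling these constraints gives the stated polynomial. Check: (1, 0, 0) on the x-axis lies on the surface, and p(1, 0, 0) = 0. ✓

2*x^2*y + x*y*z - 2*x*z^2 - 2*y^3 - 2*y^2*z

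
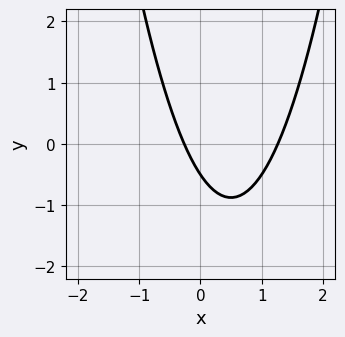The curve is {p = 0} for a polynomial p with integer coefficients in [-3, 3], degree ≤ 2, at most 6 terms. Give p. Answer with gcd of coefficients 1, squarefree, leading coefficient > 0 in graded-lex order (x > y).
3*x^2 - 3*x - 2*y - 1

1. Degree: a generic line meets the curve in up to 2 points, so deg p = 2.
2. Putting this together gives p.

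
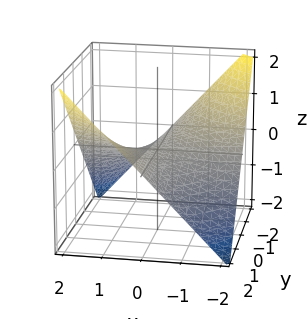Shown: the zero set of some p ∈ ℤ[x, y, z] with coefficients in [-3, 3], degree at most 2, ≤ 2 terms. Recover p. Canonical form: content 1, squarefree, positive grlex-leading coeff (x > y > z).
x*y - 2*z

The degree is 2 — a saddle surface; a quadric.
Reading off the gridlines: every point of the y-axis in the box is on the surface; every point of the x-axis in the box is on the surface.
Matching integer coefficients to the picture gives p.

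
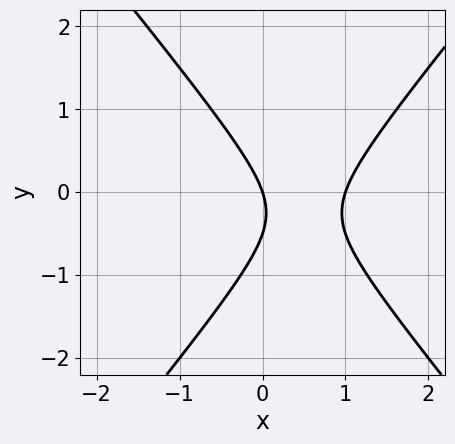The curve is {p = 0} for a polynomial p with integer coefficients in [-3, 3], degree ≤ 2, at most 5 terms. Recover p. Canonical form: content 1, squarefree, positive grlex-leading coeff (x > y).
3*x^2 - 2*y^2 - 3*x - y

(a) The degree is 2 — a generic line meets the curve in up to 2 points.
(b) Checking where it meets the axes: it meets the y-axis at y = 0 (among the integer gridlines); among the integer gridlines, it crosses the x-axis at x ∈ {0, 1}.
(c) Solving for integer coefficients yields p as stated.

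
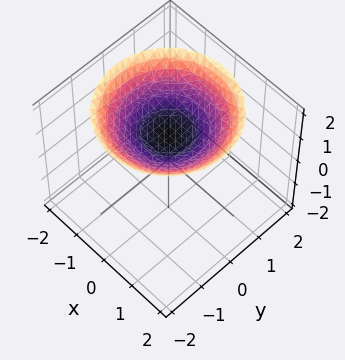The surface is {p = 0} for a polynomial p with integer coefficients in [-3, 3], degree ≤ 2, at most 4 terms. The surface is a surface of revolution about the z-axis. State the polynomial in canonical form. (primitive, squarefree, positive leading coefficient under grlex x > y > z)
Degree: no degree-1 surface has this shape, so deg p = 2.
Symmetries: rotational symmetry about the z-axis ⇒ p depends on x, y only through x² + y².
Against the integer gridlines: a circular section at z = 2 has radius between 1 and 2; the surface avoids every integer y-axis point in the box.
Matching integer coefficients to the picture gives p. Check: (0, 0, 1) on the z-axis lies on the surface, and p(0, 0, 1) = 0. ✓

x^2 + y^2 - 3*z + 3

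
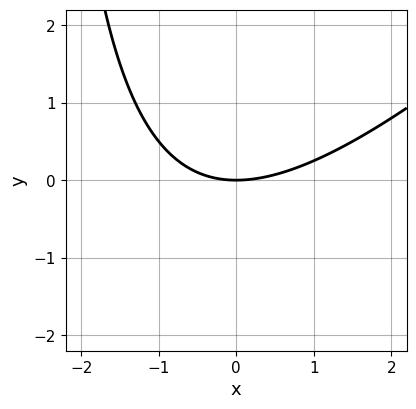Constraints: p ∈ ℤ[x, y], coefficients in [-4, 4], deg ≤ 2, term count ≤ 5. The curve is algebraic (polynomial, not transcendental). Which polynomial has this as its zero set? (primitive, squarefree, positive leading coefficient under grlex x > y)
deg p = 2.
Checking where it meets the axes: it meets the y-axis at y = 0 (among the integer gridlines); it meets the x-axis at x = 0 (among the integer gridlines).
Fitting integer coefficients to these (and the overall shape) gives p.

x^2 - x*y - 3*y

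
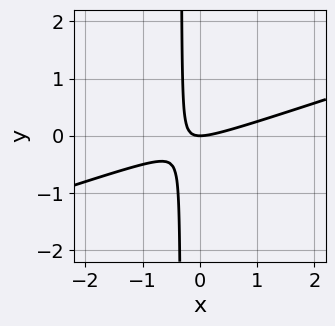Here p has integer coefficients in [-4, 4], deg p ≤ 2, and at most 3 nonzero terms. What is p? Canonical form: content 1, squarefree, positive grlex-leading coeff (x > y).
x^2 - 3*x*y - y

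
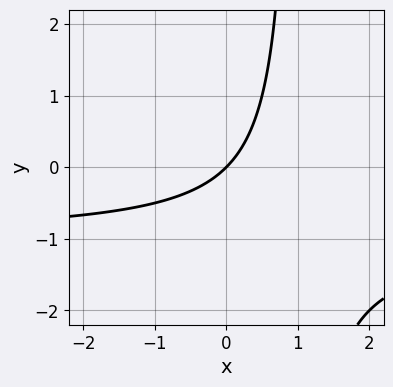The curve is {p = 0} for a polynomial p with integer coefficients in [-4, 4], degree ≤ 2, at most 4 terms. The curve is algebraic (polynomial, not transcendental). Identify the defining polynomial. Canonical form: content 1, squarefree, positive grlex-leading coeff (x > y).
x*y + x - y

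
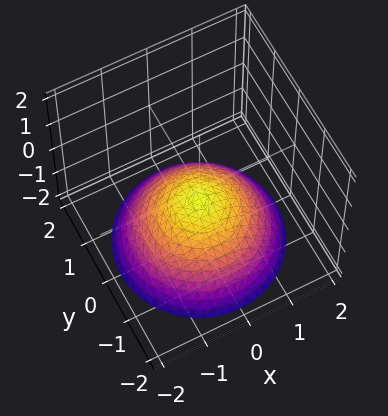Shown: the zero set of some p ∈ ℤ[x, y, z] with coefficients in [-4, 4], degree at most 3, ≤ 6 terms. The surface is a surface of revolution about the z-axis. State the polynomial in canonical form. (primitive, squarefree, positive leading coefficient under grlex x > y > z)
x^2 + y^2 + 2*z + 1

First, the degree is 2 — no degree-1 surface has this shape.
Next, symmetries: rotational symmetry about the z-axis ⇒ p depends on x, y only through x² + y².
Next, against the integer gridlines: no y-intercept at any integer in the box; it misses every integer gridline on the x-axis.
Finally, putting this together gives p.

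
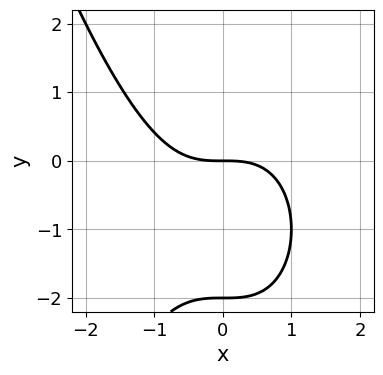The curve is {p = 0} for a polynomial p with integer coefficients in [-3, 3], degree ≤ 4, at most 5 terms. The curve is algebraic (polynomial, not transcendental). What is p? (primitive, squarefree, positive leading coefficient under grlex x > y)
(a) The degree is 3 — a generic line meets the curve in up to 3 points.
(b) Reading off the gridlines: it meets the x-axis at x = 0 (among the integer gridlines); among the integer gridlines, it crosses the y-axis at y ∈ {-2, 0}.
(c) Solving for integer coefficients yields p as stated.

x^3 + y^2 + 2*y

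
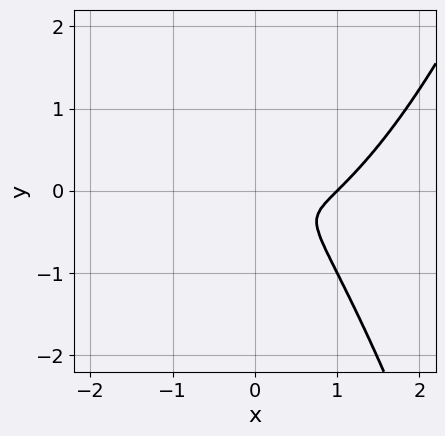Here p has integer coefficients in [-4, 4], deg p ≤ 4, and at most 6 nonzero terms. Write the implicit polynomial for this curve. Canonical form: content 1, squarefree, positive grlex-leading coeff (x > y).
1. Degree: a generic line meets the curve in up to 3 points, so deg p = 3.
2. Checking where it meets the axes: one x-axis crossing is at x = 1.
3. These observations pin down the coefficients.

x^3 - x^2 - x*y - y^2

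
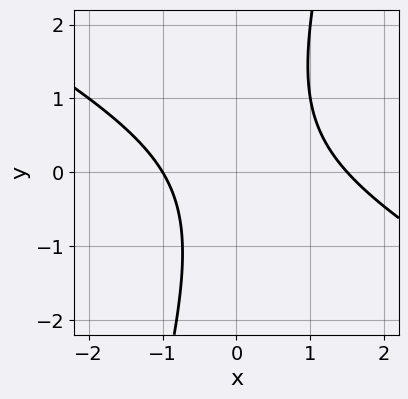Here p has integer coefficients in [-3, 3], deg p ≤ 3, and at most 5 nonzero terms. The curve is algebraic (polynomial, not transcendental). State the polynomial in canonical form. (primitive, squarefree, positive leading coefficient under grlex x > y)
Degree: no degree-1 curve has this shape, so deg p = 2.
From the visible intercepts: it crosses the x-axis at the gridline x = -1; the curve avoids every integer y-axis point in the box.
The integer polynomial consistent with all of this is the stated p.

2*x^2 + 3*x*y - y^2 - x - 3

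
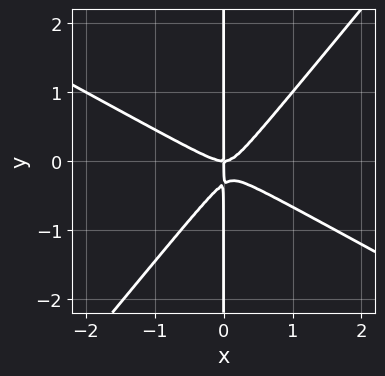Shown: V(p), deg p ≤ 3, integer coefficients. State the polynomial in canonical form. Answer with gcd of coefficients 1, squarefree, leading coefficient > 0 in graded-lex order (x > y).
First, the degree is 3 — a generic line meets the curve in up to 3 points.
Then, from the axis intercepts and sections: one x-axis crossing is at x = 0; the visible y-axis segment lies entirely on the curve.
Finally, these observations pin down the coefficients.

2*x^3 + 2*x^2*y - 3*x*y^2 - x*y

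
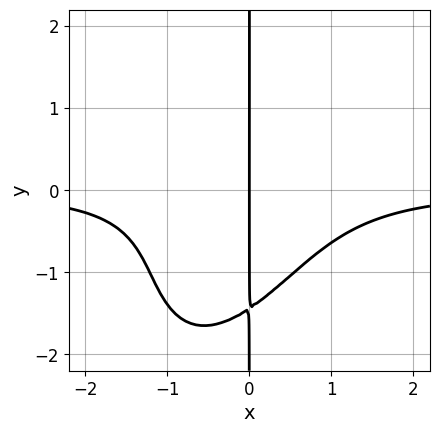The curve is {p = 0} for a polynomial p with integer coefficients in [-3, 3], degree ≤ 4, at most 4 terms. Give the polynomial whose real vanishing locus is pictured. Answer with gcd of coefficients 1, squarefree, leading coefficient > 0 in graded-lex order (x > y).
(a) The degree is 4 — no degree-3 curve has this shape.
(b) From the axis intercepts and sections: every point of the y-axis in the box is on the curve; it crosses the x-axis at the gridline x = 0.
(c) Solving for integer coefficients yields p as stated.

3*x^3*y - 2*x^2*y^2 + x*y^3 + 3*x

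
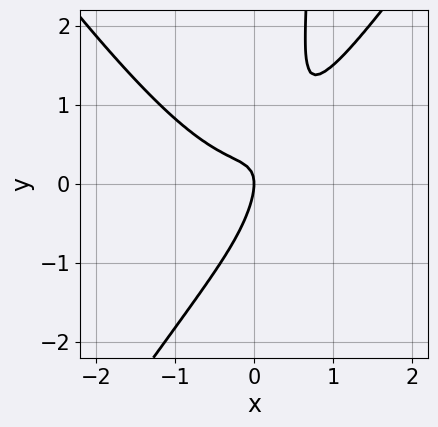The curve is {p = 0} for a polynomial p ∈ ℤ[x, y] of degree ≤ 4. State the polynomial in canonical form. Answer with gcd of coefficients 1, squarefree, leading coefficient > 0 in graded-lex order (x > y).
deg p = 3. No degree-2 curve has this shape.
From the visible intercepts: it meets the x-axis at x = 0 (among the integer gridlines); it crosses the y-axis at the gridline y = 0.
Putting this together gives p.

2*x^3 - x*y^2 - 2*x*y + y^2 + x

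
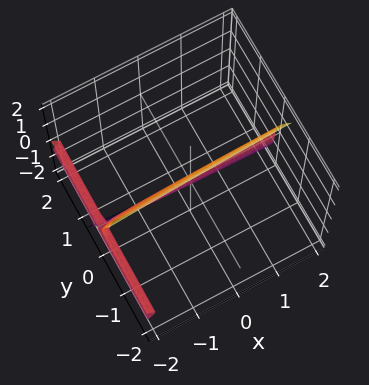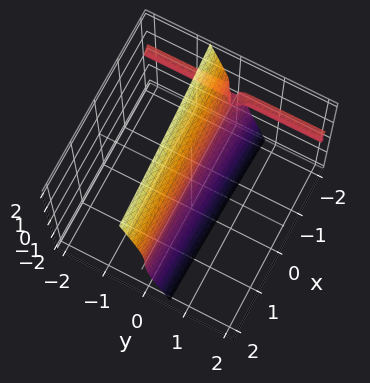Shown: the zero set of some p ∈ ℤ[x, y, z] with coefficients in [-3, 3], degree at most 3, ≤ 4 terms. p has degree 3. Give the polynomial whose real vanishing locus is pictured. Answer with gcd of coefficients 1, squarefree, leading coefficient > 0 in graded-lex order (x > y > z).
3*y*z^2 + z^3 + x*y + 2*y

The degree is 3 — the shape is more complex than any degree-2 surface.
From the visible intercepts: it meets the z-axis at z = 0 (among the integer gridlines); the visible x-axis segment lies entirely on the surface; one y-axis crossing is at y = 0.
Together with the visible shape, these determine p as stated.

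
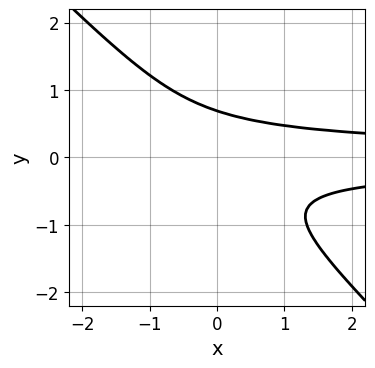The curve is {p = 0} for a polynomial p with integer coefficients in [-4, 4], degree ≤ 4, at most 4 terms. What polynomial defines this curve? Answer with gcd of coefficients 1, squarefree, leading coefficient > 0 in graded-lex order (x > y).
3*x*y^2 + 3*y^3 - 1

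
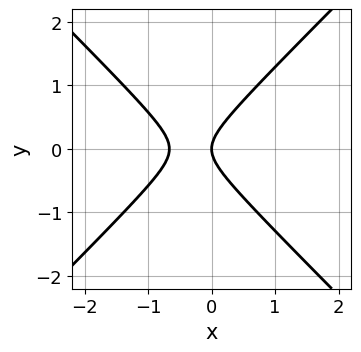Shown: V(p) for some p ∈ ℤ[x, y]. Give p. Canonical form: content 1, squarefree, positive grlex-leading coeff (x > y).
(a) Degree: the shape is more complex than any degree-1 curve, so deg p = 2.
(b) Symmetries: it's symmetric under y → −y, forcing even powers of y.
(c) From the axis intercepts and sections: it crosses the x-axis at the gridline x = 0; it crosses the y-axis at the gridline y = 0.
(d) Together with the visible shape, these determine p as stated.

3*x^2 - 3*y^2 + 2*x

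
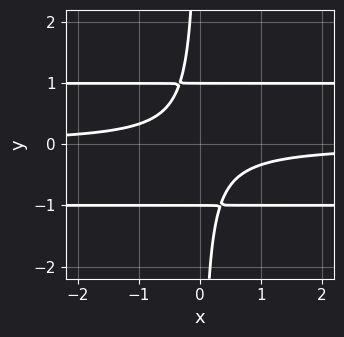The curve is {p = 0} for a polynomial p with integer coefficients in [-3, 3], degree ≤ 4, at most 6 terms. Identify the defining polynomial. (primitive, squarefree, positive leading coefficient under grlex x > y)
(a) deg p = 4. No degree-3 curve has this shape.
(b) From the visible intercepts: no x-intercept at any integer in the box; the y-axis gridline crossings are at y ∈ {-1, 1}.
(c) Fitting integer coefficients to these (and the overall shape) gives p.

3*x*y^3 - 3*x*y + y^2 - 1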